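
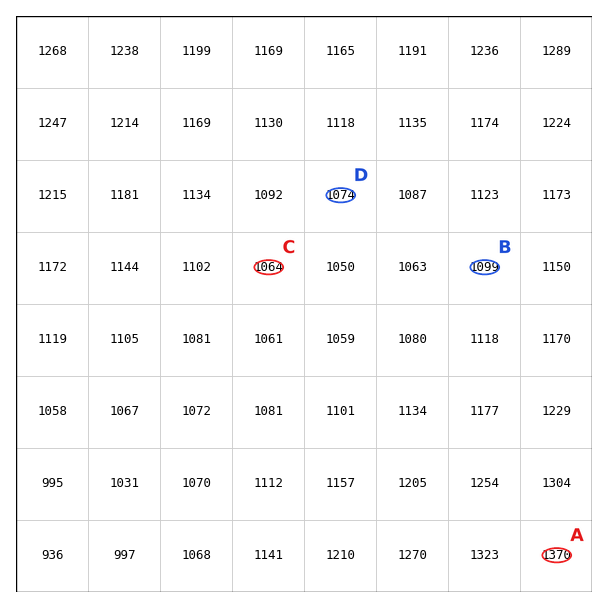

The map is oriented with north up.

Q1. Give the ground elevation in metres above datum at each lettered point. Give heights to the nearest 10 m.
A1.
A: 1370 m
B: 1100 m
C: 1060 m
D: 1070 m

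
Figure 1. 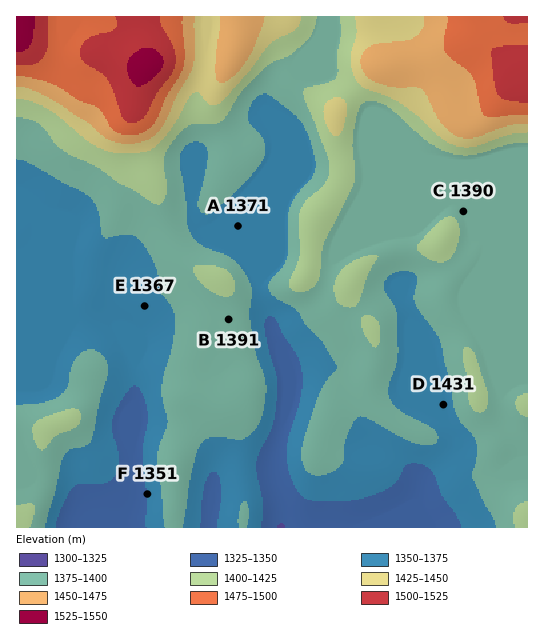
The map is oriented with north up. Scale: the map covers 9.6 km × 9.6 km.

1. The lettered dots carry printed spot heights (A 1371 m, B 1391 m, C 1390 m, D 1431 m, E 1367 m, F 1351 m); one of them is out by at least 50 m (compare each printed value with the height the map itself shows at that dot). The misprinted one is D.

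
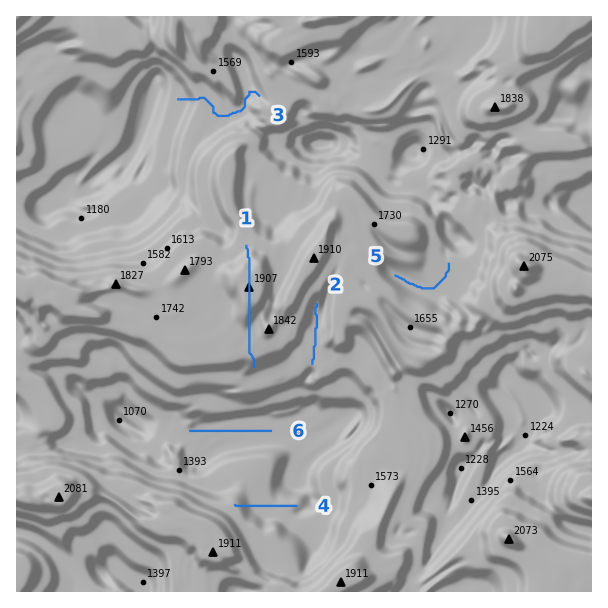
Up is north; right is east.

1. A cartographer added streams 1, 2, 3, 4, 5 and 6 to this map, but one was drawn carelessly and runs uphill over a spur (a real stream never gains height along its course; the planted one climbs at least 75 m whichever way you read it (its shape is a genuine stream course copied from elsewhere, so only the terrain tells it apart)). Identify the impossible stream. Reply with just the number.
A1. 1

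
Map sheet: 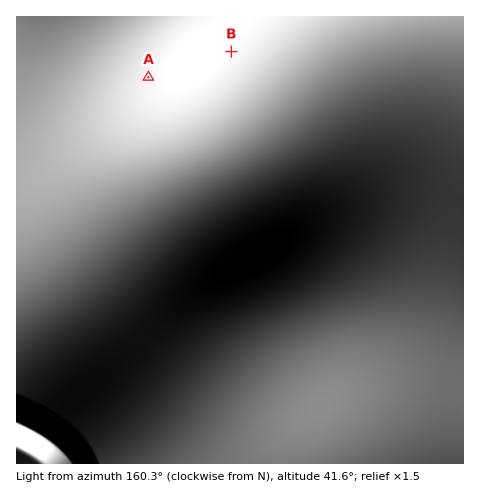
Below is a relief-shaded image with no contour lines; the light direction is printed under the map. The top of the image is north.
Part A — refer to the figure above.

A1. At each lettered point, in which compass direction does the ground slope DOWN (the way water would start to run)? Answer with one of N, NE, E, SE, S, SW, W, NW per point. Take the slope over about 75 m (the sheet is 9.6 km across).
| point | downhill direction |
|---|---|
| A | S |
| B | SE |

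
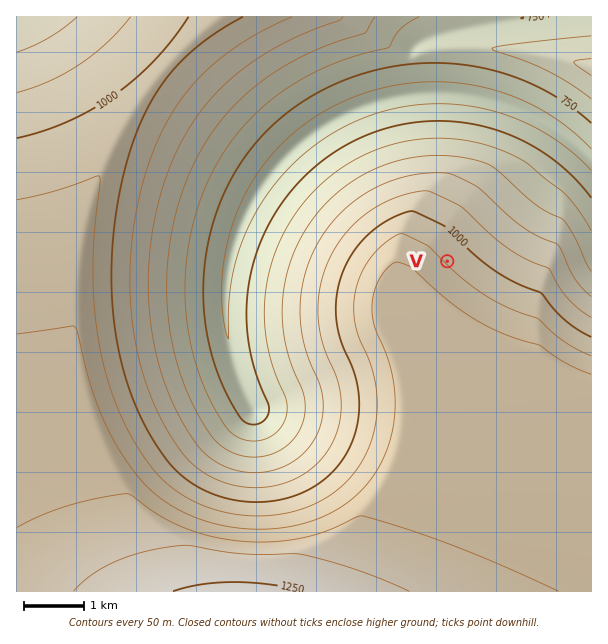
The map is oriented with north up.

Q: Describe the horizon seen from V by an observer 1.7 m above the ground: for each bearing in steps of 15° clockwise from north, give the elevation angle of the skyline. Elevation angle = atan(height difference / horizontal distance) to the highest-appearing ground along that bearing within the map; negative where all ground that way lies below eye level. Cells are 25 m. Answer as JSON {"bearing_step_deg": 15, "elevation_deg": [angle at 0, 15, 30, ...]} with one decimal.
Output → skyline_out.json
{"bearing_step_deg": 15, "elevation_deg": [-3.7, -3.8, -3.0, -4.8, -6.2, -5.1, -3.7, -2.1, -0.2, 1.7, 2.6, 3.7, 4.7, 5.6, 6.2, 6.4, 6.2, 5.5, 4.5, 3.1, 1.5, -0.2, -1.3, -2.8]}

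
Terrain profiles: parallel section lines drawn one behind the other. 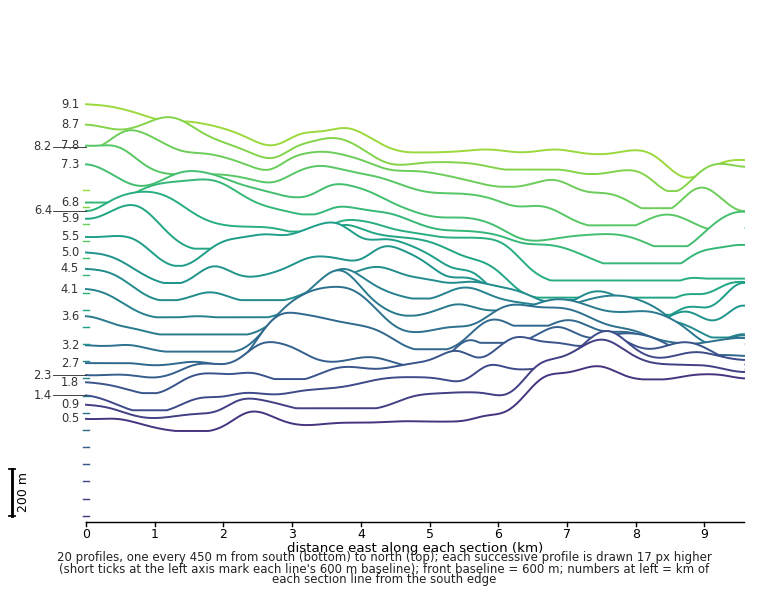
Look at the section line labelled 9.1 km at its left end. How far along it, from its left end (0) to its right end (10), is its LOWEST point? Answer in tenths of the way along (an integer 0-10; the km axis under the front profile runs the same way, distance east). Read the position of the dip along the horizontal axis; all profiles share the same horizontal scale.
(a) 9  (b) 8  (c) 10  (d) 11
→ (a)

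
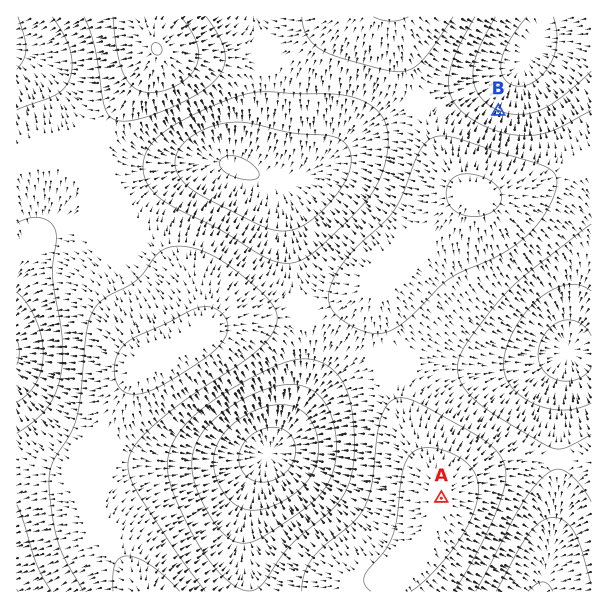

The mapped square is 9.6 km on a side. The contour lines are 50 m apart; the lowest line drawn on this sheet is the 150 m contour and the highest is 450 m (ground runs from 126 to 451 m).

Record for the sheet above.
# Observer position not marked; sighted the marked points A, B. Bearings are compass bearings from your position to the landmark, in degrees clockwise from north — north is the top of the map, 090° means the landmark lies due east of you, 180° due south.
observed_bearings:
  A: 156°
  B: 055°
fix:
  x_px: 323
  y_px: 234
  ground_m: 280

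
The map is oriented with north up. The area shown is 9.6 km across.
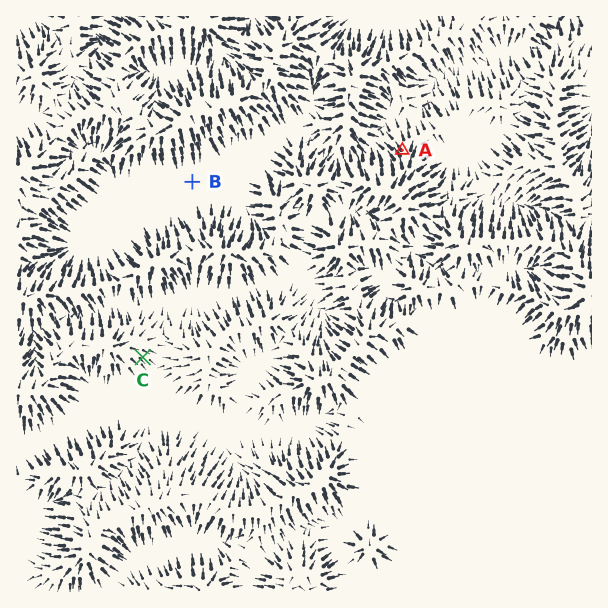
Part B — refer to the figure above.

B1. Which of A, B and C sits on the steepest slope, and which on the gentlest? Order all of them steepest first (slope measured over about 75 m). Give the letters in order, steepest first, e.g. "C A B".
A C B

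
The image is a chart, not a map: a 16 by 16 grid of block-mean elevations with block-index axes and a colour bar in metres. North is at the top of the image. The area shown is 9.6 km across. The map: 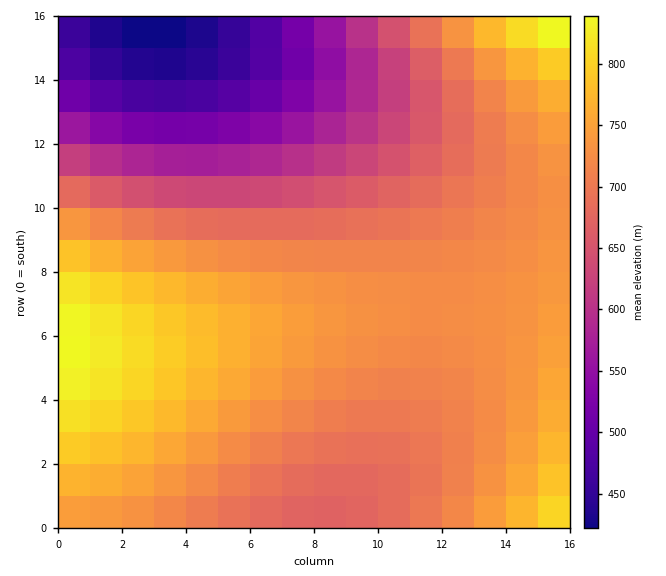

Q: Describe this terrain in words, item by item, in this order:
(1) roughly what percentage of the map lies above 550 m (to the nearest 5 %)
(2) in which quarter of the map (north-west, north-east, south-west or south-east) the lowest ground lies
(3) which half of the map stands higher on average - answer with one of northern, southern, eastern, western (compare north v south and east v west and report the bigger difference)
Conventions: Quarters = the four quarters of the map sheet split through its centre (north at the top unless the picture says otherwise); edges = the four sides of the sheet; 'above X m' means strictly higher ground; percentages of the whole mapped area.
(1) Roughly 90 % of the ground is higher than 550 m.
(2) Look to the north-west quarter for the lowest ground.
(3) On average the southern half of the map is the higher ground.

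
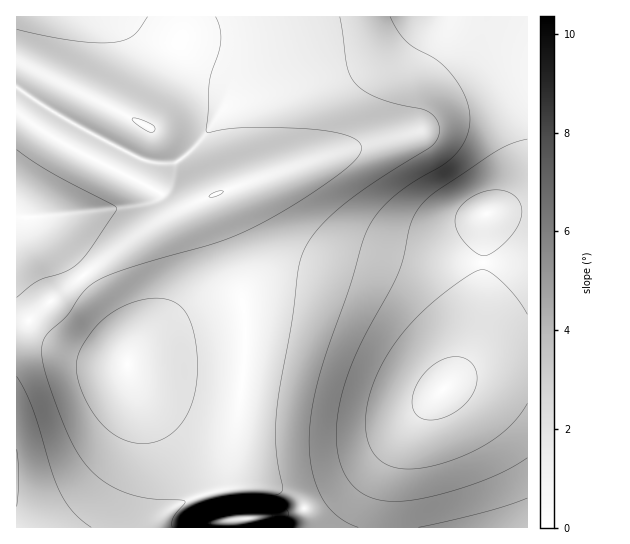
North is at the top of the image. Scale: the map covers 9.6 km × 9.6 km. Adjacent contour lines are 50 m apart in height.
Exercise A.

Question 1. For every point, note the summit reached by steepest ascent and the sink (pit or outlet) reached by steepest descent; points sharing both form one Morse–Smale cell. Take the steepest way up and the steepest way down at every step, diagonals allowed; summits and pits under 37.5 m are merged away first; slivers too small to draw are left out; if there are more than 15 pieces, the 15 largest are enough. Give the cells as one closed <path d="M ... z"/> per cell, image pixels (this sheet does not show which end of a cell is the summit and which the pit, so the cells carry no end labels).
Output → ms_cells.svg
<path d="M527 16l-510 0-1 97 53 34 90 45 18 15 9 0 24-11 2 13 25 69 8 34 44 0 45 11 45 21 23 15 35 28 6 2 10-10 12-20 12-38 6-38 2-68 6-3 37-1z"/><path d="M83 276l-41 32-26 27 0 192 135 1 16-17 11-7 23-9 18-4 5-6 9-42 10-60 2-29-1-41-35 6-35 12-28 14-17 16-2-19-7-16z"/><path d="M271 311l-27 2 1 41-4 40-10 63-6 24-4 8 36-4 32 7 12 9 3 6 1 21 80 0 3-42 11-36 17-31 27-29-41-31-45-27-40-15z"/><path d="M527 364l-30 1-30 8-20 12-22 22-17 24-16 38-5 26-1 33 142-1z"/><path d="M210 196l-23 9-34 19-69 51 36 51 7 16 2 19 17-16 28-14 35-12 33-6 2-2-7-33-25-69z"/><path d="M17 113l-1 104 22 0 45 59 54-41 47-28-10-2-15-13-102-52z"/><path d="M527 212l-36 0-6 3-2 68-4 31-11 39-15 28 30-13 45-5z"/><path d="M257 485l-36 4-31 10-23 12-15 16 151 1 2-2-1-19-9-11-13-7z"/><path d="M38 217l-22 1 1 117 25-27 41-33z"/>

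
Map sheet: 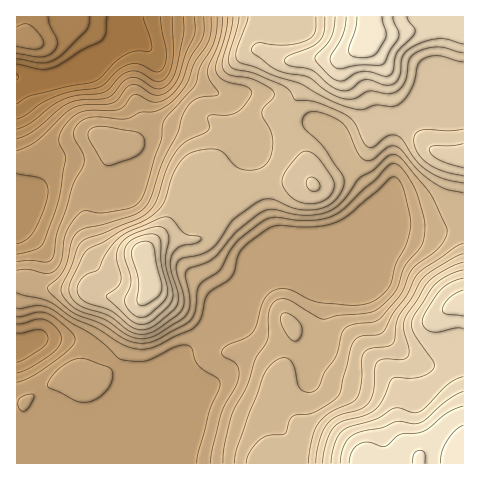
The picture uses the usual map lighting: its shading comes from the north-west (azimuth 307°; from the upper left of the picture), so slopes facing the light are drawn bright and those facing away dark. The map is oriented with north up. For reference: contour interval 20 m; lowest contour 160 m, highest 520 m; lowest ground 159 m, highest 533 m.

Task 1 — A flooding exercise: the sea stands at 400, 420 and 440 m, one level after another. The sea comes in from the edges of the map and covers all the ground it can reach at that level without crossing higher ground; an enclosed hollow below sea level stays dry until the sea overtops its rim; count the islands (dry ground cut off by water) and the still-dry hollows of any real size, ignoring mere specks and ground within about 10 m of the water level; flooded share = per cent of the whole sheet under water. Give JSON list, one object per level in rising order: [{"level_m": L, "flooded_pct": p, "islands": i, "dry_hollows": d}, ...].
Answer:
[{"level_m": 400, "flooded_pct": 73, "islands": 2, "dry_hollows": 0}, {"level_m": 420, "flooded_pct": 81, "islands": 1, "dry_hollows": 0}, {"level_m": 440, "flooded_pct": 86, "islands": 1, "dry_hollows": 0}]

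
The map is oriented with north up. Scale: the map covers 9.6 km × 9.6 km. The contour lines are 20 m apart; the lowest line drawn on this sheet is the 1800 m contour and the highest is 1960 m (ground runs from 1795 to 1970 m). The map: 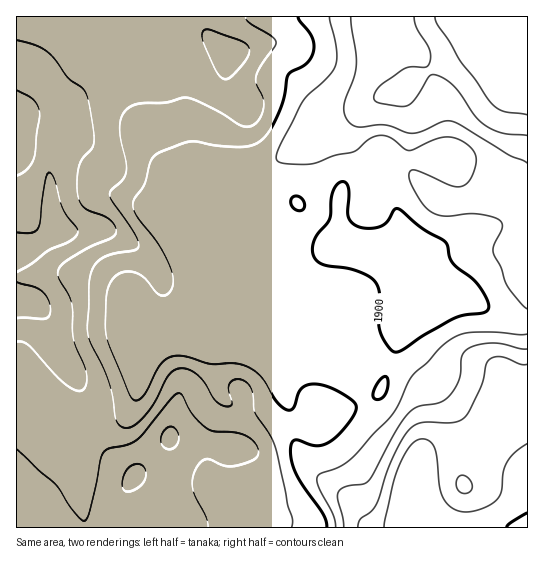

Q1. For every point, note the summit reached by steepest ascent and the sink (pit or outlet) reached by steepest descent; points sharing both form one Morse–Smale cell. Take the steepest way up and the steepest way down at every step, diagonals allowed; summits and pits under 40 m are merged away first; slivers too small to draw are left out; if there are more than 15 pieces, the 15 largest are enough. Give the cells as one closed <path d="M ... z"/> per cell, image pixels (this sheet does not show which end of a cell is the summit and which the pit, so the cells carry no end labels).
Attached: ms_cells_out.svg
<path d="M527 16l-324 0 0 7 4 12-6-6-15 0-16 6-17 10-18 16-22 7-19 9-39 40-28 0-11 4 0 28 13 8 16 6 3 6 5 42 7 19 45-1 8 3 25 16 15 15 7 11 3 8-2 52 7 21 12 26 0 13-10 43 60 11 15 0 9-4 13-12 8-4 28-4 11-4 9-9 3 1 23-4 18-7 12-7 14-36 6-31 4-8 21-22-21-18-24-28-26 1-14-2 1-52 3-11 11-8 23-8 5-11 3 22 15 39 3 14 12 12 4 26 6 22 38 1 48 25 8 3 9-1z"/><path d="M17 149l0 379 511-1 0-202-17-4-48-25-38-1-6-22-4-26-12-12-3-14-15-39-3-22-5 11-23 8-11 8-3 11-1 52 14 2 26-1 29 34 16 10-21 24-4 8-6 31-12 32-8 9-12 5-26 7-12 0-12 10-36 7-26 19-19 1-23-5-30-3-8-3 11-43 0-13-12-26-7-21 2-52-10-19-15-15-25-16-8-3-44 2-8-20-2-32-6-16-16-6z"/><path d="M202 16l-185 0-1 103 39-2 28-30 15-12 37-14 18-16 24-13 9-3 15 0 4 3z"/>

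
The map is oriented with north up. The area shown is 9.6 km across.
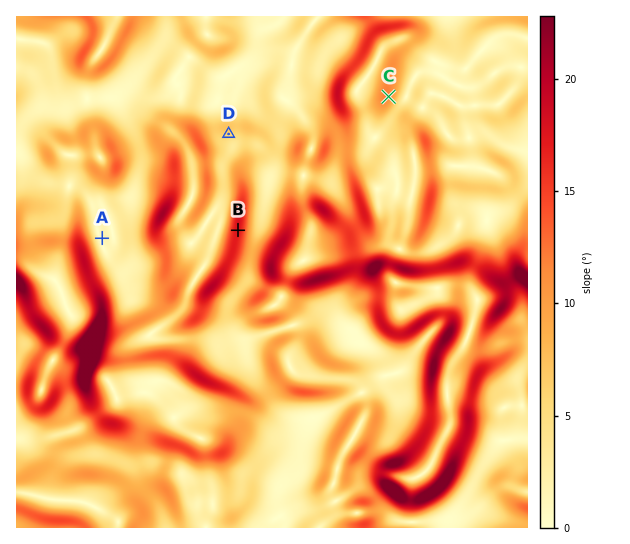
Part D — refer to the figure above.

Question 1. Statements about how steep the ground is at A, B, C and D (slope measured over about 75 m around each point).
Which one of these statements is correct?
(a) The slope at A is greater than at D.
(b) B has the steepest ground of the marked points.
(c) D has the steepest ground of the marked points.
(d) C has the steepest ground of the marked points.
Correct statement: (b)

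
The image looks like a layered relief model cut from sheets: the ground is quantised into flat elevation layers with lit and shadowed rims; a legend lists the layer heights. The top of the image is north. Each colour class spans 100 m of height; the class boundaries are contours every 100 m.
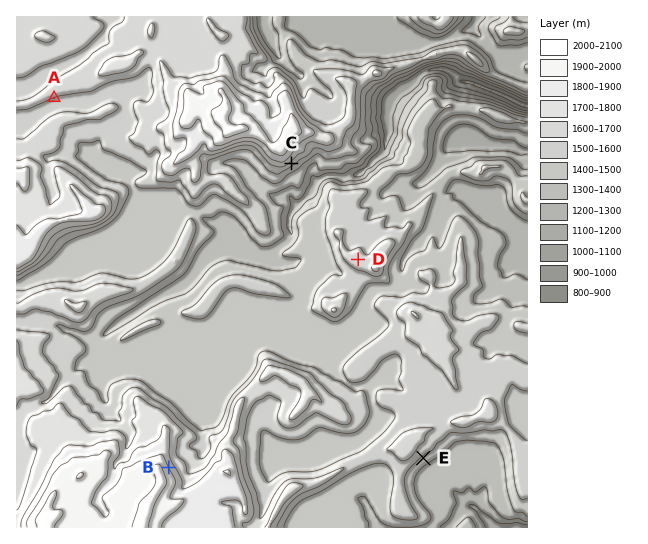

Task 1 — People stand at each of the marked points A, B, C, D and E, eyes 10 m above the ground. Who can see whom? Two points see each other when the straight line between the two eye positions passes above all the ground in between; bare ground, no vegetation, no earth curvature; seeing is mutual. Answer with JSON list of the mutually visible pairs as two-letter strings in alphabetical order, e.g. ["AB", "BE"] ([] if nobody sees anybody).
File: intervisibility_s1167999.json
["BC", "BD", "CD"]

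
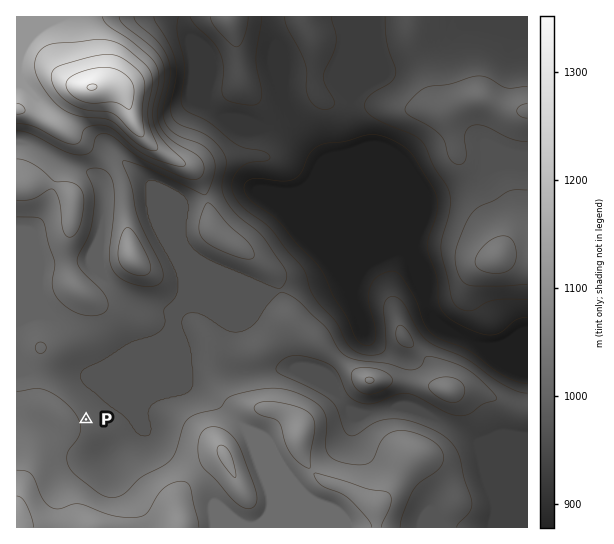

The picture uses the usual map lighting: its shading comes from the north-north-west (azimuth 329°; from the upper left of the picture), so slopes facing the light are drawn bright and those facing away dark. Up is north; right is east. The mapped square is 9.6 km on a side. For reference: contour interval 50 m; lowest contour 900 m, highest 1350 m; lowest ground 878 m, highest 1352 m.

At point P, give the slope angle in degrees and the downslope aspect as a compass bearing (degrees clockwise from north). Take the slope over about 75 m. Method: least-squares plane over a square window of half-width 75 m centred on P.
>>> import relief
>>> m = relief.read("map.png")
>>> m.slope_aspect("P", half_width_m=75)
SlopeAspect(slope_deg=6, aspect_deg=62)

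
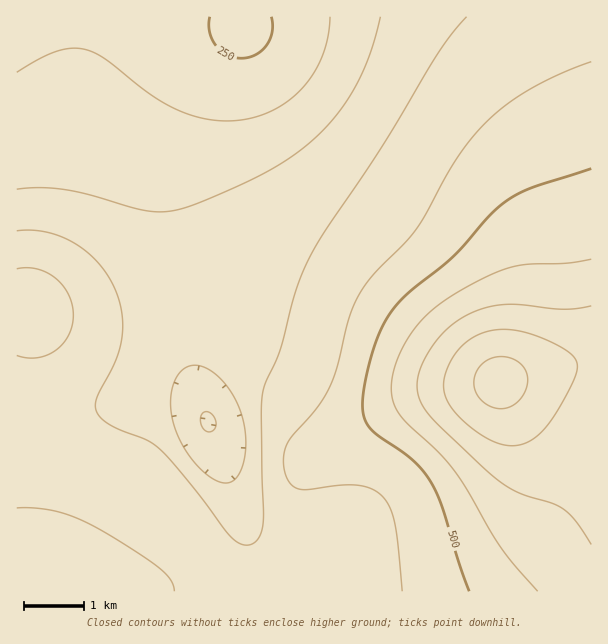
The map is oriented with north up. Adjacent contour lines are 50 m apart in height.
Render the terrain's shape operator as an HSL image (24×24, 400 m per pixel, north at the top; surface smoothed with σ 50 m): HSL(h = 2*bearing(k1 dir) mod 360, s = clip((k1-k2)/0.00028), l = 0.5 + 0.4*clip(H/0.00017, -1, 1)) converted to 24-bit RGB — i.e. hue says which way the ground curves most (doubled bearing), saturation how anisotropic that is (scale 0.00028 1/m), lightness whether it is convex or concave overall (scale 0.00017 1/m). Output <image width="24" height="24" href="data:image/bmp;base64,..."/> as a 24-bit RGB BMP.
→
<image width="24" height="24" href="data:image/bmp;base64,Qk32BgAAAAAAADYAAAAoAAAAGAAAABgAAAABABgAAAAAAMAGAAATCwAAEwsAAAAAAAAAAAAAbIByfH11gHlygnZthHZohXlkhn9ig4liaJRma5CVg3CMh3h1fn95fHp+fHaAem6De2WGh2KJj2l9l3pxlpB3gIt5d4WEe4OFYXVqeXhlgHJghG5ch29ZiXZYjYZZcqtYVcyZQV2zpEuSn4FheIVsdH11dXR9dWuBd2CFhV6Jkmd7noFxn5x1f5F3comGdoWJbmBedW9bfG9bgXBfhndpi4JygaN7h+2qPdrxRg2ZwCBlyKpPbY1cZH5lbHl0a2d6cVt/hFmFkmJtp4xpqKtufJlwa42Eb4mMg2Z6dG1/cH6IdYuXeZWpgZ+5rOjPwP/oHwC8RQBg9QpG5tNvcpJgW35dXnVjYGRralRveFFqkmBVtZ9ZrLphdaVkYZOCZo6QgXavdH+0dJa9dqbGeKrLiMbRzP/WMrXxNABKOQBW9lRe7eKymn6LbH5xX2xfXFRVW0VPakNFlHNHxsVKpsxYZbRYVJyEWpGVgYCzf5G2e6K5dae3c6Otfc99uv+ZHwQzMgNHIAAz8+md6t7Dx3nDs2Kwj1KHbUNgXTtKaU5En5tItNNRmtpcUcJSSKOITo+VlJRrgZhocphjbY5idYlguuhV5P8kHgUuIwgrJgk1yP+qycSXymzJ2FTV2DPSuC62kUKYgmWLk6l5rtV9nd51V8VhQp6KRYSKoKA8iZ89d5ZCbYdLdYhR4O9L2W8LIgYtIQgrD9NQhf94c5ZrnGCexETJ1TbjwUTmnWLcj4LUq67MzNfBvdqufLyUSY2aRG6ArrFFiaxHaZ5MVo1TYItc08RcyhM4JAE2Di2AZf+bT9NVXXlhYF5weE+LkEq4k2rOkITelpPlwrfj5+Po4eHmo6DLVEnBSEOerLN6iLB1aKh1XJ2IYZKLp4JvzSOsPAa7ONDyad6daI9zY3RyWGNvU153XHaRbZeseZu7e4rDrLjR4+fo6ODpxJnhk0bofjvbsrqnmreiga+pZZanXH6cfWiYkEK8O0XPZbrEdJiOc3iAZ2x+WGaAUnaJVZyYXKuTYayeaLaxi8ipu9GuyqyoynHJpT7Zk0Xau8K8rbq7jZuxaneqWF+gY1qYaVifYWyhcoORd3mEc3ODaG6GXHKMVYqYVqedWq6SWK6QWbKFbLpitMViwJdUoU5Qj1CLf1mbvMC6s6y3m4qvf2epbVafaliVbGCPb2yKdnSGeHeEdHaFbHeIYoCPW5mYWKOMWKZ/WJ5zWJdaiKNQu60+uI45lW5HdGNYbXVht7aksZacq3mjnF6mhVabeVqRdWSLdm6IeHWGeHeGdniHcXyIaoiLY5GEXZVzWpJhXYdYbYFWkJFPrZpIs5NKmX9Ye3RicHtgrqmCq353pmR+nliNlFiVg2COe2mKd3GJd3WJd3eJd3iJdnyIc4SHboh8Z4hrZ4NhaXtebnpdhIpdpKJdqJ1mmIdsgXZxentxp51kpHVenVlhlVp1jl+DhmiJenCIdHSKdXiNdniOd3aOeXeMeXqIeoGDdoB2c31wbHlsanxrdYprj5xuoKBylIl1hXd3fnl7m5JZmHZZk2BcjWFrh2p7gXOFdXeIdX6OdH2Sc3iTdnSTfXWSgnePhXmKg3uEe3p/dX1/cYN+cY1zhZh0lpp2kIl4hXl5gHt+kIpejnpgi29kh25sgnd5eoCEdoeNcoiScIGWb3aXc2+Xf3GWiXOUjnaRjXmMhXuHeX2DdoaDdYx4gpN2kJR3jYh5hX16gX19iYZoiX9qh3xvhYF1fIV6d4uCc5KNbpGVa4SWaXSWbmmVgGuWj2+WlHORkXeJi3uGgn6Ee4WBeIp5gY94i5B4ioh6hIB8goB9hYRyhoNzh4d2gYl4eI13c5F7bpSDaZONZoWPZHGLamSLf2eNkWqQlG+Gk3WAjnp+h39+f4V+fIl6gYx5iIx6iIh7hIJ9g4J+goN4hIV5g4h5gY14e5F1cJRwapJ0Zot6YoGBYGx7ZmF6emN/iGd8kGx2k3JykX14i4R8hoh9gIl7gop6hYp7hod8hIR9g4N+gYN8g4Z7hYp6hY93gpNze5Rub41oZIFoYHNsXWVqYF1pcGFtfWVpinFqkn5vk4d1j4t6iIt8g4p8gol7g4h8hIZ9g4R+goR+goN+hIZ9iIt7jJB3jZRziZNtfolob3ljYGlfW19fW1teZmFgdnBkh4Foko5tlJNzj5J4iI16g4p7gol8god8goV9goR+goR+goJ+hoV9i4l7kI14lI9zk4xtiYJoeXJkaGNgXFteWl5fXmdebHdie4hnh5Rsi5ZyiZN3hY56got7gYh8gYZ9gYV9gYR+goR+"/>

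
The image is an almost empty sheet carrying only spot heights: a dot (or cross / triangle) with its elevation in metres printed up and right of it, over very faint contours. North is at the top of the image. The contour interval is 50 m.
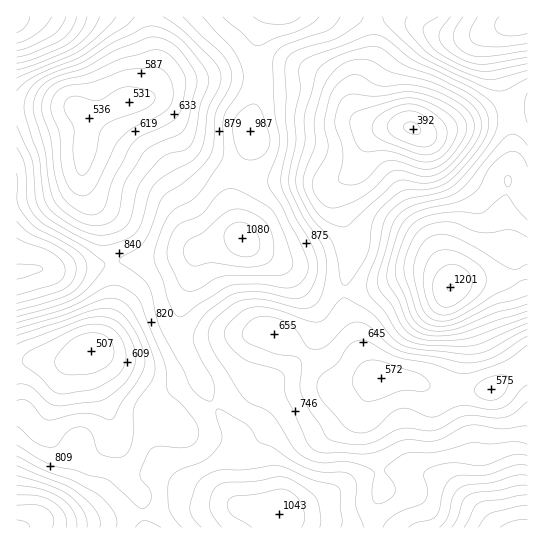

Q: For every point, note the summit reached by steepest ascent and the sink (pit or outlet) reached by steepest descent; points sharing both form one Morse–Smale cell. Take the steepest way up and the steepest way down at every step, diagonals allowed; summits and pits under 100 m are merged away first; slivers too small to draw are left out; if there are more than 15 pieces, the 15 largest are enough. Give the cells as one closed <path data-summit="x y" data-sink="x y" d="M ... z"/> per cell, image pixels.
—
<path data-summit="242 238" data-sink="130 102" d="M265 16l-116 0 6 54-7 24-7 6-14 1-30 14-13 0 3 6 0 16-4 25 0 20 6 17 15 23 7 41 66-7 20-4 44-14-8-25-1-22 5-20 15-30-3-16 10-38-3-41z"/><path data-summit="242 238" data-sink="413 129" d="M373 16l-107 0-2 2-8 28 3 41-10 38 3 16-15 30-5 20 1 22 7 24 10 10 40 21 20 16 17 7 17 0 8-38 0-10-12-32-4-25 5-6 10-5 8-8 8-24 8-10 14-5 8-1-24-3-6-3-10-12 0-20 16-36z"/><path data-summit="450 287" data-sink="413 129" d="M527 112l-36 4-62 17-10-1-10-5-20 1-14 5-8 10-8 24-8 8-10 5-5 6 4 25 12 32-1 18-6 17-1 13 21 0 52-16 20 4 14 8 12-6 43-1 21-7z"/><path data-summit="279 514" data-sink="381 378" d="M273 333l-6 0-7 8-13 41-9 9-21 12-2 3 9 13 16 15 4 69 5 5 21 5 15 0 32-12 41-22 21-8-3-16-12-37-1-12 9-20 8-8-11 1-20 6-14-1-6-4-30-31z"/><path data-summit="242 238" data-sink="381 378" d="M242 239l-7 0-38 12-18 66 0 18 2 10 14 21 18 39 25-14 9-9 12-39 8-10 6 0 26 16 30 31 6 4 14 1 20-6 6 0 2-2-10-10-6-10-6-24-8-18-3-22-22-4-12-5-20-16-40-21z"/><path data-summit="519 527" data-sink="381 378" d="M527 365l-18 11-15 12-12 3-40-2-15-2-21-8-28 0-13 19-2 13 13 44 3 16 23 0 35 6 12 7 30 25 18 19 30 0z"/><path data-summit="450 287" data-sink="381 378" d="M527 273l-21 7-43 1-12 6-14-8-20-4-52 16-20 1-1 11 3 12 20 52 11 10 28 2 21 8 15 2 40 2 12-3 15-12 19-11z"/><path data-summit="517 23" data-sink="413 129" d="M527 16l-153 0-2 43-15 30-1 12 4 13 7 7 10 4 32 2 10 5 10 1 62-17 36-4z"/><path data-summit="17 527" data-sink="91 351" d="M90 351l-24 10-36-1-14 3 1 165 128-1-2-9 0-20-19-23-13-58-19-44z"/><path data-summit="279 514" data-sink="91 351" d="M214 405l-33 24-62-1-7-5 12 52 19 23 0 20 3 10 135-1 0-9-3-5-29-5-5-5-4-69-16-15z"/><path data-summit="22 273" data-sink="130 102" d="M71 107l-55 0 1 166 14-4 31 0 11-2 28-2 10-3-7-40-15-23-6-17 4-61-10-13z"/><path data-summit="17 21" data-sink="130 102" d="M147 16l-130 0-1 90 55 1 6 1 10 8 6 0 26-12 24-5 6-8 6-21z"/><path data-summit="242 238" data-sink="91 351" d="M197 252l-46 8-28 0-10 3 2 24-4 28-8 22-10 13 66 51 12 13 7 15 3 0 32-24-18-39-10-13-6-18 1-25 11-31z"/><path data-summit="22 273" data-sink="91 351" d="M111 263l-49 6-31 0-15 5 1 89 13-3 36 1 27-10 4-5 8-15 8-29 2-20z"/><path data-summit="519 527" data-sink="413 129" d="M402 471l-20 0-2 2 3 18-8 16-1 21 122-1-17-18-34-28-16-6z"/>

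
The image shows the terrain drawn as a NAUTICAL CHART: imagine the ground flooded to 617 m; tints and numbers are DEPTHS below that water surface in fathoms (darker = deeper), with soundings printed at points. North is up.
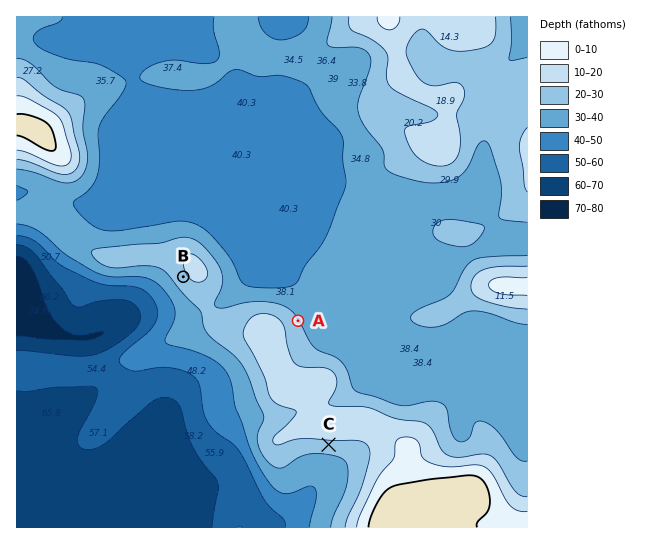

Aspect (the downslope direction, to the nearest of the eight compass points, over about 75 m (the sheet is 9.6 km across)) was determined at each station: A NE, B SW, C S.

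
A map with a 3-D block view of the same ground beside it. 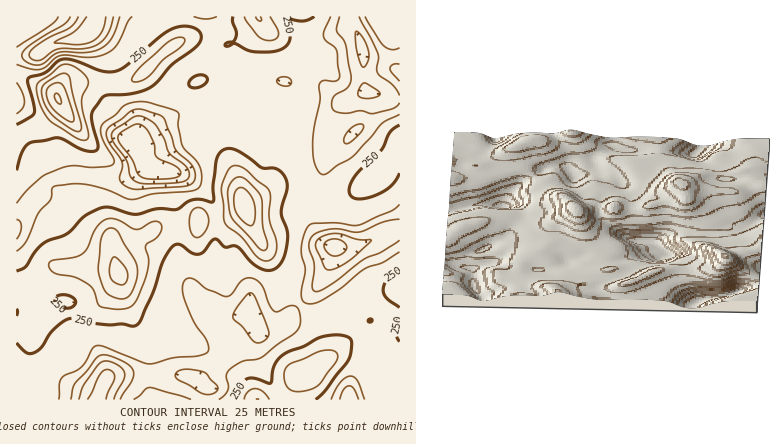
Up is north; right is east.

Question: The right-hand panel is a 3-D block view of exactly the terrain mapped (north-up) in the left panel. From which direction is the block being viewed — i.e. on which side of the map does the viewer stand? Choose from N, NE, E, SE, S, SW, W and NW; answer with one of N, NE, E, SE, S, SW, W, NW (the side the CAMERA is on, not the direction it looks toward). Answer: N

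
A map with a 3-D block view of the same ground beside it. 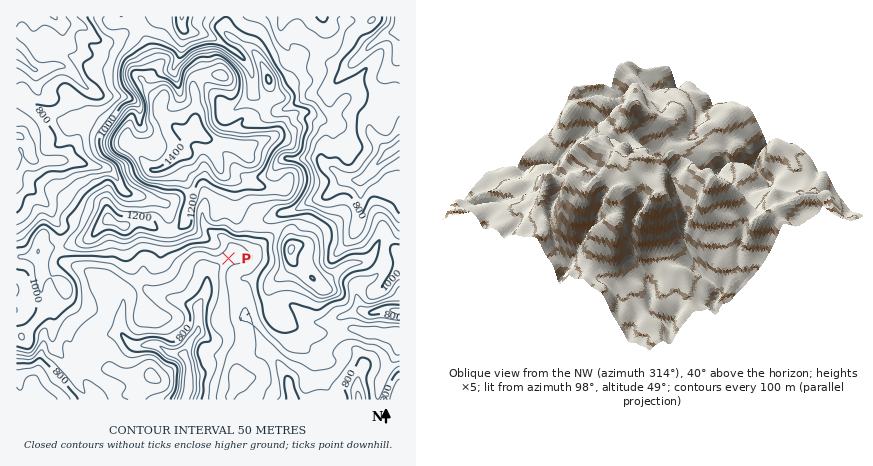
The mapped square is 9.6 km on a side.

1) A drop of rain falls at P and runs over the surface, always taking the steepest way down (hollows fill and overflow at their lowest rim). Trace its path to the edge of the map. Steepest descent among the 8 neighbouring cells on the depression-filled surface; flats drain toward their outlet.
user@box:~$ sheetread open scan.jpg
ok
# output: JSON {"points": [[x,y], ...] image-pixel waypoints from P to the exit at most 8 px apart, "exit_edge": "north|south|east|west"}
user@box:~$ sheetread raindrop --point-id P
{"points": [[228, 258], [220, 264], [212, 270], [208, 278], [208, 286], [206, 294], [200, 302], [198, 310], [198, 318], [198, 326], [196, 334], [190, 342], [186, 350], [186, 358], [188, 366], [188, 374], [188, 382], [188, 390], [186, 398], [186, 400]], "exit_edge": "south"}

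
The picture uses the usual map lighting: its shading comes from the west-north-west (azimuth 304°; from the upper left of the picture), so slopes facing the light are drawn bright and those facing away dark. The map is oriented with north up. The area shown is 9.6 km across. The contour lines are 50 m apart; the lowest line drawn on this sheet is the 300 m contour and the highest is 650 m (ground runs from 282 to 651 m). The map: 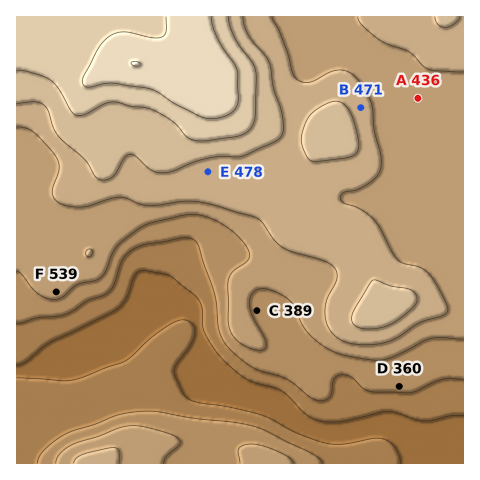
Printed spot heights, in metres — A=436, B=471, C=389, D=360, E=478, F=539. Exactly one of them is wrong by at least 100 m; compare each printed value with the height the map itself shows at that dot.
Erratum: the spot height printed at F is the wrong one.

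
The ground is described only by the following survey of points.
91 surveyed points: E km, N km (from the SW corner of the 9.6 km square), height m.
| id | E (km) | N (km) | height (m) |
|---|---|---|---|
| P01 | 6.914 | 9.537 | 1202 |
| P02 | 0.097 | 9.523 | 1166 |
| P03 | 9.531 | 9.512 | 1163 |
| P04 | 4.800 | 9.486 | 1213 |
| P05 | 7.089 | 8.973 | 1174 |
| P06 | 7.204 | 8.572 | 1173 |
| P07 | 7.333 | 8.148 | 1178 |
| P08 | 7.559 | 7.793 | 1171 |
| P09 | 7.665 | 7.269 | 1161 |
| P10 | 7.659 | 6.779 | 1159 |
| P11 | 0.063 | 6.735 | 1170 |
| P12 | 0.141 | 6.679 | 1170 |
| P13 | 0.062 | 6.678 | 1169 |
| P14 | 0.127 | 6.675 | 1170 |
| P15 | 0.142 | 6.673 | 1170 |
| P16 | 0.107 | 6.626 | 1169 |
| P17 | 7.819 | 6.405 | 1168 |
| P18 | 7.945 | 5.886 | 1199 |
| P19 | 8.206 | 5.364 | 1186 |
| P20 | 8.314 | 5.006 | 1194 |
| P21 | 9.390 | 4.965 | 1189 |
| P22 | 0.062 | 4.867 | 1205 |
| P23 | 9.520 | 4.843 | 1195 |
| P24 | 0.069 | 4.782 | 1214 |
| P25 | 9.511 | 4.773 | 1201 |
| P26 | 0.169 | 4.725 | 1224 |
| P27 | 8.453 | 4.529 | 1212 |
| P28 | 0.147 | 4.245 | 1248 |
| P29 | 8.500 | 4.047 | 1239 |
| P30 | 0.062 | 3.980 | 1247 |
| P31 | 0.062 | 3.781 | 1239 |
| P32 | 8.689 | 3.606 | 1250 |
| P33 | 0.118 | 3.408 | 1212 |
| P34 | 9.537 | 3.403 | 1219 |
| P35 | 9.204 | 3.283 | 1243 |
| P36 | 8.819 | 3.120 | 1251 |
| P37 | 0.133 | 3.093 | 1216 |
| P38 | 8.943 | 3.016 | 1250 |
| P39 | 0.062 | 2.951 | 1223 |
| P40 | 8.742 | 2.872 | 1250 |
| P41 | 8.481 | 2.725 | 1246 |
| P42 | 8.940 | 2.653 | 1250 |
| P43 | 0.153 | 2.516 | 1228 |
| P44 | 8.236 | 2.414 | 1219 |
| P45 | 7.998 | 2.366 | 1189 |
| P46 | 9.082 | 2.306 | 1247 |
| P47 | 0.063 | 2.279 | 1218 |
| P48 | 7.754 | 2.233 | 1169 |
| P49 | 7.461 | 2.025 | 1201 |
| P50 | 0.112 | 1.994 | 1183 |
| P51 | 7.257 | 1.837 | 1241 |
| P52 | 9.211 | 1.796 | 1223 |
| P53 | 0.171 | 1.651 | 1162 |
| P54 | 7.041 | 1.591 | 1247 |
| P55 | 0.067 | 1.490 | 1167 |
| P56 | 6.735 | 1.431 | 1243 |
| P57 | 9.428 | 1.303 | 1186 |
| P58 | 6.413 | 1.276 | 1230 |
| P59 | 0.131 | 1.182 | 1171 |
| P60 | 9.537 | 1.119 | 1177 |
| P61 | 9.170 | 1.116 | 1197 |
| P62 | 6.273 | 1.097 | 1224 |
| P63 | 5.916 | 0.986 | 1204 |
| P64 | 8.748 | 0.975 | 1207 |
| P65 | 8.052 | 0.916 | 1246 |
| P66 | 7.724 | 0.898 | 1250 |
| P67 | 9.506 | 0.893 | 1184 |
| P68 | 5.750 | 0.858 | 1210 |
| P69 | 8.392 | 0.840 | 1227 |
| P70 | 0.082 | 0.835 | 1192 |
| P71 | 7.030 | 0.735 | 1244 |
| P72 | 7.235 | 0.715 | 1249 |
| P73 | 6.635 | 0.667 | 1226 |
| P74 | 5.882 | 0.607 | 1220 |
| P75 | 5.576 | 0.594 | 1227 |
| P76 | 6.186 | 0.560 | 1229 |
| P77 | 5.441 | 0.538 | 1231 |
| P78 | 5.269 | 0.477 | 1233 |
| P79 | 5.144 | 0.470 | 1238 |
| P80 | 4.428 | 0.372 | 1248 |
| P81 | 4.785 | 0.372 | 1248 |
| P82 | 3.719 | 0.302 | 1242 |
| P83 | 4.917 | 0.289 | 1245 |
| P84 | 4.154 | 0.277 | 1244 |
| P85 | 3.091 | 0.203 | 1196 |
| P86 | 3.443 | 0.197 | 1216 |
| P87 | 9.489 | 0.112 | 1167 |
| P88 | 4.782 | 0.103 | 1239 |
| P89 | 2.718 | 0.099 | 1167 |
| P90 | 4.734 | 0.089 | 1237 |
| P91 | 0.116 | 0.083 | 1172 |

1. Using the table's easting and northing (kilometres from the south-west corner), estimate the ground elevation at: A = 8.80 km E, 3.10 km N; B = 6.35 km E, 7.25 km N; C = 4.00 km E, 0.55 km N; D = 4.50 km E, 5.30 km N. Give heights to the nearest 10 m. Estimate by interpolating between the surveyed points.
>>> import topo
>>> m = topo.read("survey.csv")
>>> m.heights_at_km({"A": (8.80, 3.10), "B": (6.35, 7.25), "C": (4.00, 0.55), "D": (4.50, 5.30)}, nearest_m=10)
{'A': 1250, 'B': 1190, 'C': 1250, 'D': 1240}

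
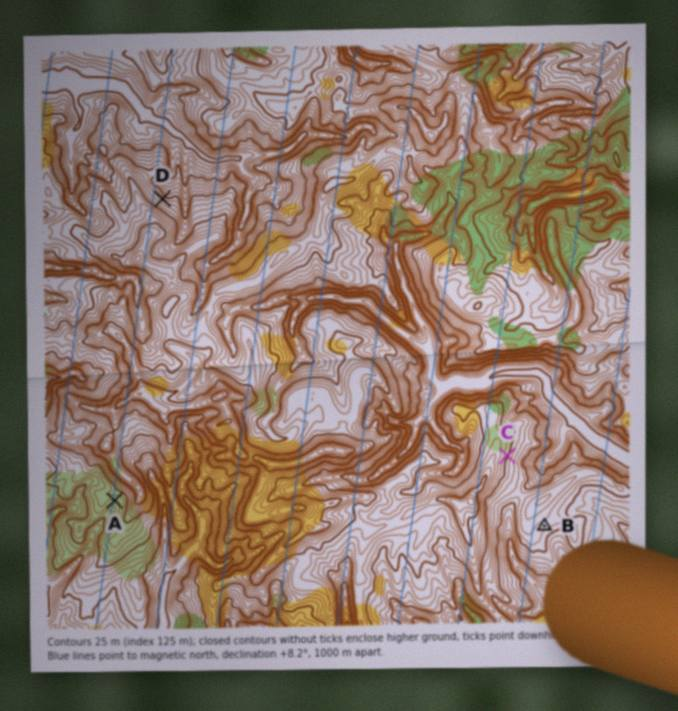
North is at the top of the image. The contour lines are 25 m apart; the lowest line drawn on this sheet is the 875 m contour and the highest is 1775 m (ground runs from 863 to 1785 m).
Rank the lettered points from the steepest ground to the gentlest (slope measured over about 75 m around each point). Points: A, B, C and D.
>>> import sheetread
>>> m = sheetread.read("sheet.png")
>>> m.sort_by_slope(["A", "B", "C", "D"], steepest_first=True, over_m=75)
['D', 'C', 'A', 'B']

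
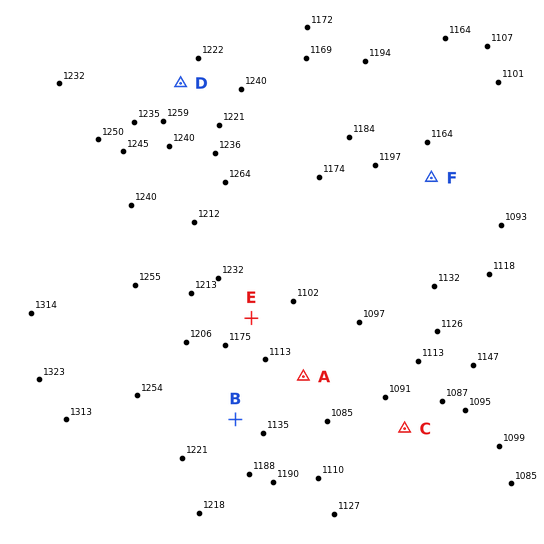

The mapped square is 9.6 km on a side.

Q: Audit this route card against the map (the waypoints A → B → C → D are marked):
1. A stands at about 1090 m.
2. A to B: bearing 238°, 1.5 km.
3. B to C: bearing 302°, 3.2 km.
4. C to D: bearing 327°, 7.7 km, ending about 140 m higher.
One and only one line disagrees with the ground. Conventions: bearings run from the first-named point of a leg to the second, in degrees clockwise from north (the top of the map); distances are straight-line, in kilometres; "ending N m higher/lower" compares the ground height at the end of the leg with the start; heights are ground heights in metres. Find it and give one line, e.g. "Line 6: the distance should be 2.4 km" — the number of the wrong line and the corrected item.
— Line 3: the bearing should be 093°.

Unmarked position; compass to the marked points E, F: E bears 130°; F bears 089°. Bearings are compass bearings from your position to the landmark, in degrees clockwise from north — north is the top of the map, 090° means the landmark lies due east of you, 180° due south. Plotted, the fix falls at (92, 184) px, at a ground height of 1260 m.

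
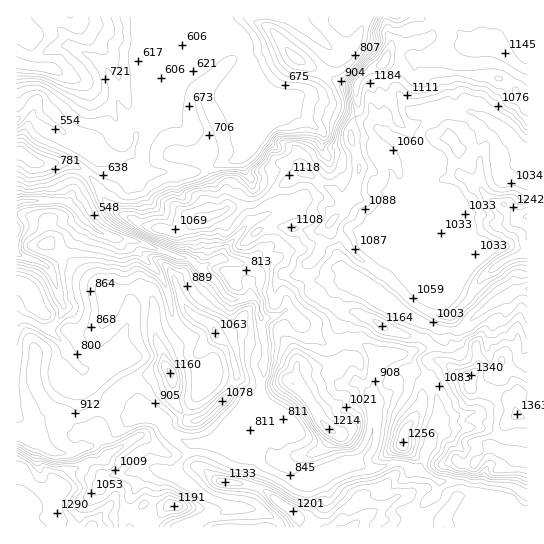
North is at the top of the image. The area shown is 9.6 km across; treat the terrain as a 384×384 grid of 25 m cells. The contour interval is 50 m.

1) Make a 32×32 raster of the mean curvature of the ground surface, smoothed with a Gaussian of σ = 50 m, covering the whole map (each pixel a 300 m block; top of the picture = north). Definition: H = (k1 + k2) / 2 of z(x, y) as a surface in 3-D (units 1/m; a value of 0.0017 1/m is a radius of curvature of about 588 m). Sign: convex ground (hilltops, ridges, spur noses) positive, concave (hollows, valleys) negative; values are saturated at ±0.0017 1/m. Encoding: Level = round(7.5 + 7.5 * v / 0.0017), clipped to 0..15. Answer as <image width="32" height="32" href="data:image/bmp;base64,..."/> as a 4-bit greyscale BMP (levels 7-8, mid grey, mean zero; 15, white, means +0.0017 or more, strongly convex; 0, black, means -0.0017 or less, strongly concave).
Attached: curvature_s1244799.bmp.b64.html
<image width="32" height="32" href="data:image/bmp;base64,Qk12AgAAAAAAAHYAAAAoAAAAIAAAACAAAAABAAQAAAAAAAACAAATCwAAEwsAABAAAAAAAAAAAAAAABEREQAiIiIAMzMzAERERABVVVUAZmZmAHd3dwCIiIgAmZmZAKqqqgC7u7sAzMzMAN3d3QDu7u4A////AIe3yld0NJqYHai7h2fGeId2syuZn/lTFPuFqImEaoiGea5VxXciz/9hNK23uzUyFNjrhDREbMZCRlVDGhGq59vEAJ+VfGhVd5zmI5mynaiqRJlVn7QjV2hlGvcL8UbLdmaYmURy70V3ca+dCPdGZLhpqIl1SIb1ViT3ZheLNlWJa1VZtm1kX1O+pXdHazfpmnpYZYp/dkyg+3Z4WYZc9GZrdIZjTjcuUI+YrTVNxoXkjVaYZshXq3GpVGNFiGb1p2FMilbGN/ix5Eh2/5MSKGpfYnt0weyF8VRZv3I7vyRpjAiMh9DmUQiW6nVVxnT0JesKrJynxg9lynZUfWd2nVUwWZhqTyBkRmnlPJZ3d0r4f7d4IQBoZ9RkaKZ3d3dyCzenQBj/yZiMnL1Ud3d3aaj91ir/hN3aRFZMtmd3d1WOAAFuQ19rfKxlRquHd3Ze55mDqmVVR54VyYtrVoeHtyWf7aV3ZVQ0TovCb4d3Wnhm+XVGdpqZlyaOsotaZ1p5hpNVZ6V4eJdy12D6ZIa6h1ZWV4aIZ2mWd0RGmlqHZ3Q6c2epeHZ6Z3d2dS9aNEZFm1J6uIZ3e3Z2ZDafVax2d6vN65Smd3anZorJPueYu7ykdXY4hnd3elevlTO+VmZmaJp0qJZ3d3ZG90WBXoyHd3iHe5mFd3d3q2R5lIpll4h4"/>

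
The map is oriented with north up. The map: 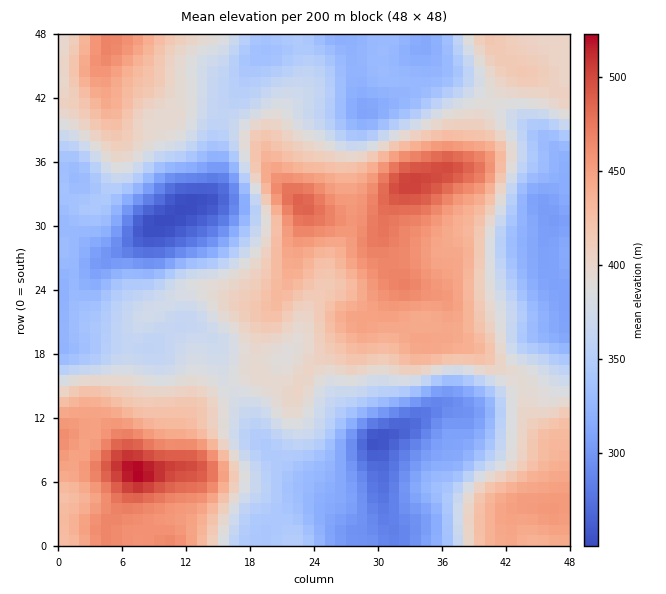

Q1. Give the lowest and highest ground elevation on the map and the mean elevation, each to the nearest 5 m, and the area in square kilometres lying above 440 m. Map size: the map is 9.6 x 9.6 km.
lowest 250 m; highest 525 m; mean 385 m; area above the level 19.3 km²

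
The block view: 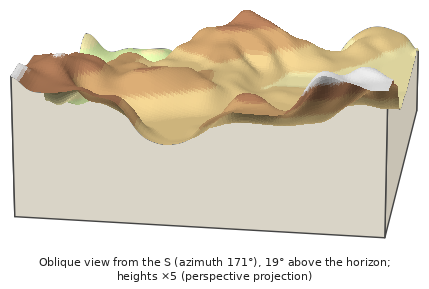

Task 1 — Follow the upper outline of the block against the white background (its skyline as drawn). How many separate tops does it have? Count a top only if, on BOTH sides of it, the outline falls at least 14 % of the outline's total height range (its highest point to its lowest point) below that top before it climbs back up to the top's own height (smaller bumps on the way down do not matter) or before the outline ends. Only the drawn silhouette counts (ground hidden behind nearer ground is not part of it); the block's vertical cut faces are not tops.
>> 3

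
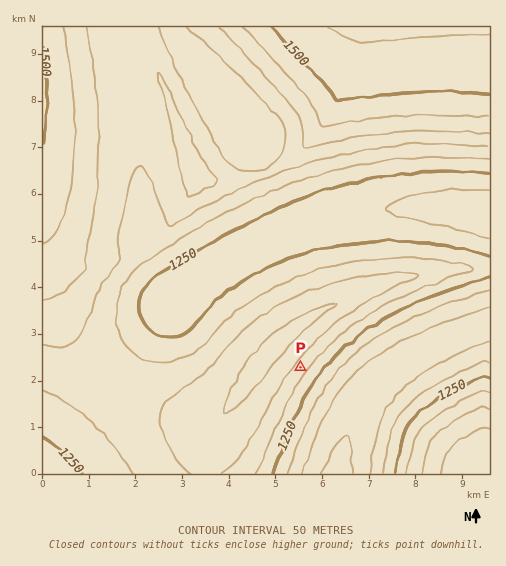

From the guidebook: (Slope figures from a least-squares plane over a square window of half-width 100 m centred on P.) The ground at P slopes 10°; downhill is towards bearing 126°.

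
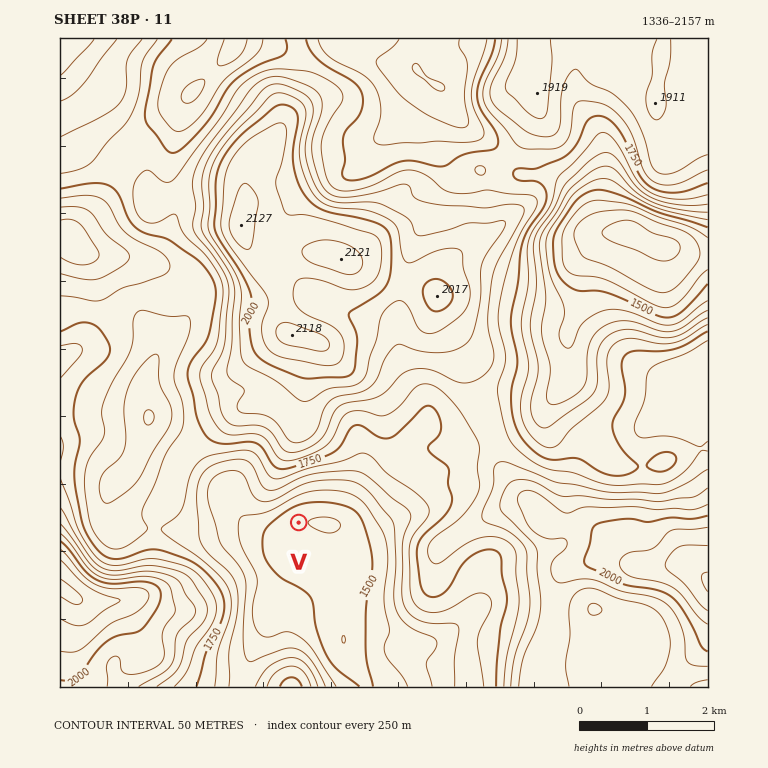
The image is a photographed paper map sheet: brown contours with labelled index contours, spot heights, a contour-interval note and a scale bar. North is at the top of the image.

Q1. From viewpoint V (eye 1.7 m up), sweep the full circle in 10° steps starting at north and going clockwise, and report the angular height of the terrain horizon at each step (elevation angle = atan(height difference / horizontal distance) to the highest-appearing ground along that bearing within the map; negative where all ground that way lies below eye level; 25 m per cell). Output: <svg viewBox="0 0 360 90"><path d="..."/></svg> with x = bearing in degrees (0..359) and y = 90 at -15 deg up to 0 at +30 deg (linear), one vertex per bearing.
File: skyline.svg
<svg viewBox="0 0 360 90"><path d="M0 19l10 3 10 6 10 5 10 5 10 3 10 0 10 2 10 1 10-1 10-3 10 2 10 2 10 6 10 4 10 1 10-1 10-1 10-7 10 2 10 4 10-3 10-9 10-5 10-1 10 2 10 3 10 6 10-2 10-5 10-5 10-4 10-4 10-2 10-1 10-3"/></svg>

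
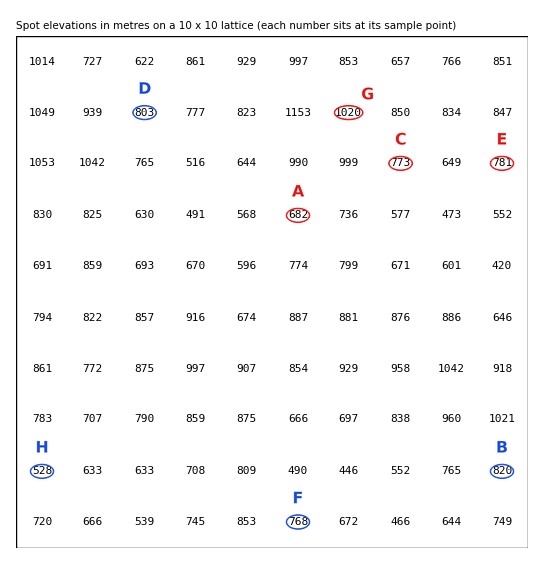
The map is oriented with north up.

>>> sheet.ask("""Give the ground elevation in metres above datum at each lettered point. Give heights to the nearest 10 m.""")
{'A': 680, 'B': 820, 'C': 770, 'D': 800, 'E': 780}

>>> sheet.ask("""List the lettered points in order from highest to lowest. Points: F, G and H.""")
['G', 'F', 'H']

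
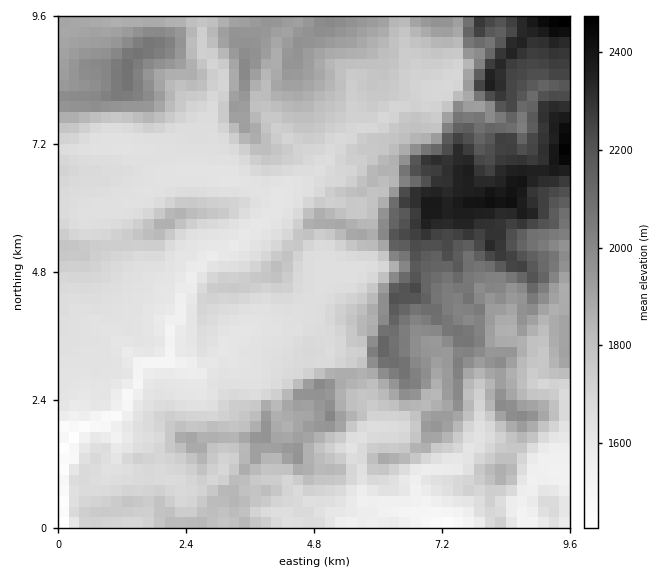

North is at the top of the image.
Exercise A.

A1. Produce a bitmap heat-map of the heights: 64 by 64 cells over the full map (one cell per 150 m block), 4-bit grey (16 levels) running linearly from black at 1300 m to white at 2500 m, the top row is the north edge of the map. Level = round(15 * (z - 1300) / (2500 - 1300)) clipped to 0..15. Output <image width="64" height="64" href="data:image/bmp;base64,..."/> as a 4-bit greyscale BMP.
<image width="64" height="64" href="data:image/bmp;base64,Qk12CAAAAAAAAHYAAAAoAAAAQAAAAEAAAAABAAQAAAAAAAAIAAATCwAAEwsAABAAAAAAAAAAAAAAABEREQAiIiIAMzMzAERERABVVVUAZmZmAHd3dwCIiIgAmZmZAKqqqgC7u7sAzMzMAN3d3QDu7u4A////ABNVVVVVVWZ3d3ZmZ2ZVREVUQzMzNEMzIiIjNFVDMzRDFFVmVVVVZ2ZmdmZmVVREVVREQzMzMzMyIzNEVUMzRUQkVWZmZmZmZVZmZnZVVVVVREREMzMzMzMzNFVUMzRFVBRVVVZmZmZVVWd3d2ZlVVRVREMzMzMzM0RERVRDNFVEJFVVVVVVVVVVVndmZnZVVVVUQ0RERDNERVVVZVQzREMkVVRFVVVVVVVVZnZmZVVmZlVURERENERVVVZnZDMzMyRVVEVVVVVVVmVWd2ZmVndmZlRVVUQ0RERFZnd1QzMzI0VUREVVVVVWZVVndmZnh3d3VFZmVUMzM0Rmd3ZDMzMiNVVEVVVVVWd2VWeHZ3iHdmZUV3d3ZURERFZmZkMzMyI0VURVVVVmd3ZVZoh4iYdmVUVWdmd3ZVVERWZmVDMzIjREQzRFVmeIdmZ3iIiIh2ZVRFVVVWd2ZlRFVmZlRDQyI0QzREVVZ3d3d3eJh3iId2ZUVVVVZ4h2VERVZ3ZURCIiIjNEVVVmZmdmZniHd4iIh2VEVVVXiIdlRFZ3h2VUMzMiIjRFVmZVVVZmaId3eImYdlVVVWeIiHZVZ4iYdlRDNEMyNEVVVVVVVWZnh3d4iYd3ZVZmZ4iIhlV4mYiHZUREREMjREVERERVZVZ2eIiJh2ZmZnd2d3iGVomId3dkREREQyNERERERFVVVVZ4iIiHZmZ3iIdniYZWiIdmZmVERERDMjREREREREREVVeJmYd3ZneJmHeJhlZ4d2VVVURERERDNERERERERERFVWeJh3d3eJqZh4mHZnh3ZVZmREREREM0RDMzREREREVVVWZ3d3eZqpmHiZd3iHdlZmdEREREQyMzMzRERERERVVVVVVmeaqqmIiJmIiJh2Zmd0RERERDRDM0REREREREVVVVVVVqqqmYiImZiIiHdmZ4REREREREQzRERERERERVVVVVZWqqqZiIiZmYiId2ZohERERERERDNERUREREREVVVVVmaaqpmIiZqph3d3ZniEREREREREM0RFREREREREVVVWZ4qqmYmZqqmHd4h2eHREREREREQzRFVERERERERFVVZneaqZmaqZmYd3iHd4hERERERERDM0VVREREREREVVZmd4q6maqZmZl3eJh3d1RERERERERDRVVVVERERERVVWZ3irqqqpmZqIiImYd3VEVURERERENFVVVVVEVVVEVVVmeLu7uqmZqYiIiZmHdVVVVEREREQzRWVmVVVVVVRFVVVou8y6qZqpiZiJqYh1VVVVVERERENFZmZmZmZVVERFVWequ7qpmpmZmJq6mHVVVVVUREREQ0RVVVZmZlVURERFVomruqqqmZmaq7uphVVVVVVERERENERFVWZmVVRERERVaJu7qruqqrzMuqmGVmVVVVRVRERDRERFVmZVVERVVVV4m7uruqq7zMu6qYZmZlVVVVVURERERERVZmVUVVVVVpqsu7y6q8zMu6qphmZmVmZmZlVEREREREVWZlVVVnd3q7zMvLu83cy6qZiGVVVVVmZnZVREREREREVmZVZ3h3i8zMzMzMzNzLqpmZVVVVVVZnd2VVVERERERVZ3d3d3eavM3czN3M3My7u7pVRERFVVZ3d2ZVVUREREVnh3d2Z4mrzd3d3d3czdzLqVVEREREVVZ3dmZmVURERFZ3ZmZmirvN7d3d3d3d3cuqVUREREREVWZmZlVVREREVWZVZmZ5vM3t3e7u7u7dzLtVVVREREREVVVVVVRERERFVWZmZmes3d3d3d7u7tzMu1VVVVRERERERERERERERERVZmZ2Z5vM3d3d3d3u3MzMVVVVVURERERERERERERERFVVVnd2eavMzd3d3e7t3dxVVVVVVERERERERERVVVVERVVVZ3eKvMzN3dzN3d3d3VVVVVVERERERERERVZlVVVVVVVmd3nM3d3dy8zd3N3uVURERERERERERERVZmZmVVVVZmZneKvMzN3LzMzMze5VRERERERERERERVZnZmVVVVVWZmZ3iZq93LvMy7zd71VVREREREREVURVZ3dmVWZVVVVmZmZ3eLzLq7zLvM3uZlVUREVVVUVVVVV4d2VWZmVVVVVmZmZnm7uqu7qrze5nZlVVVWZlVVVVVoh2ZWZmZlVVVVVmZmaKqqqpmZvN7nd3dmZnd3ZlVVVniHZmZmZmZlVlVVZmZnqZqIq6m83diIiIiIiId2ZVVVeIZmZ3d2ZmVWZVVVVVaJiInMurzd2ZmZmZmZiHZlVVV4hmd3d3dmZlZmZVVVVWh4q8y7rMzIiJmZmpmYdmZmVXiHZ3d3d3ZmVmZmVVVVVovN3Luru7iIiJmamYh2Z3ZVaIdniIh3d2ZmZmZVVVVWnN3cy7q7uIiZmaqZh3d3dlVomHeIiId3ZmZmZlVVVVWLzczMu8zIiJmZqpmIiId2VWiYd3iIh3dmZmZmVVVVVXnN3MzMzMiIiZmaqZmYh2VWeJiHeIiHd3d3ZmZlZmZWeLzczMzMyIiIiJmqqZmHZWeImIh4iIh3d3d2ZmZmZmaYm93czMzHiIiIiZmqmYdWd4iIiHiIiIiId3dmZmZ3Z6qavd3M3dd4iIiIiZmZh2Z4iIiIiIiIiIiHd3Zmd3d4vLq83d3u13eId3iIiIiHZneIiIiIiIiYiIiHdmd4iIi8y7vN7u/od3d3d3d3d3ZmZ3iIiIiIiZmYiIh2eIiIiKzLvN3u7/"/>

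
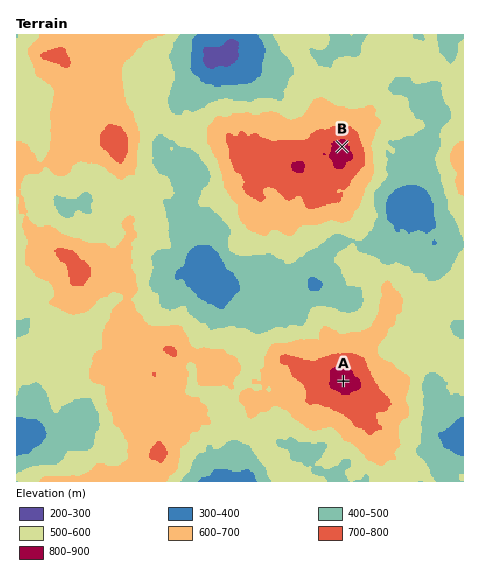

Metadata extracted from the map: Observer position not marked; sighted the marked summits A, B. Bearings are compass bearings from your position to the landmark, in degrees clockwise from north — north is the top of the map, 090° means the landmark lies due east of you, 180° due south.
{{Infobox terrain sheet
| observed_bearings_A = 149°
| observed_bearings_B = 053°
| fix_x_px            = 246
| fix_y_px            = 219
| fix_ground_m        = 630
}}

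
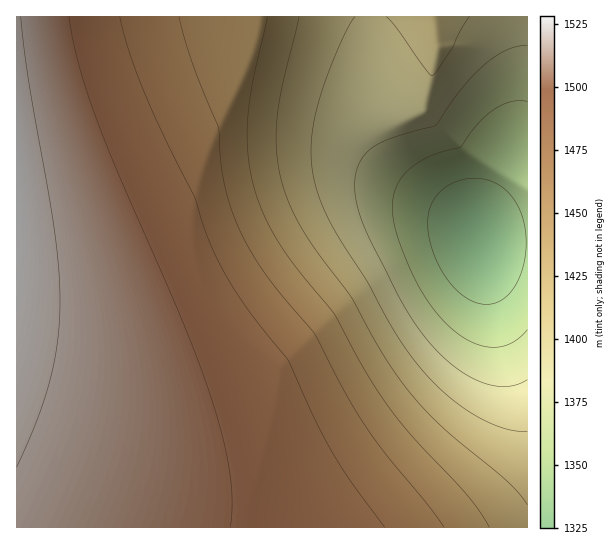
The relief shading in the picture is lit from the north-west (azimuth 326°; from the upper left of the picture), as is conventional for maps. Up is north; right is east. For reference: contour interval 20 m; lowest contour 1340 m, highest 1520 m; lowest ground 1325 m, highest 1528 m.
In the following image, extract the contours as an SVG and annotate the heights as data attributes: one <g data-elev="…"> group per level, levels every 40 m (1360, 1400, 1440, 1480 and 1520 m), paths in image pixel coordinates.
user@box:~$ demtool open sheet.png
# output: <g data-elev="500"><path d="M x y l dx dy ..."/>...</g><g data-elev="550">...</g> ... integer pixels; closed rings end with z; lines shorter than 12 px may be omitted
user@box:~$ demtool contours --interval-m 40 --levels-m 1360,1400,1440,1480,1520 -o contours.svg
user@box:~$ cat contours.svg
<g data-elev="1360"><path d="M527 330l-8 8-8 5-9 3-9 1-11-1-11-4-21-15-20-23-17-29-16-40-3-14-2-14 2-12 3-10 6-10 10-9 20-11 28-8 18-25 19-15 15-6 14 0"/></g><g data-elev="1400"><path d="M527 431l-10 0-12-2-27-12-27-18-24-23-16-19-16-24-27-51-33-51-12-25-7-20-4-20-1-20 2-21 6-26 11-31 15-34 10-17"/><path d="M386 17l11 11 24 35 10 12 4-2 18-26 7-16 9-14"/></g><g data-elev="1440"><path d="M489 527l-9-16-13-16-53-57-27-33-23-36-29-54-48-59-13-22-11-21-7-20-5-20-3-22-1-21 5-43 15-70"/></g><g data-elev="1480"><path d="M385 527l-34-45-19-31-18-34-26-56-42-54-26-42-14-31-12-37-31-62-21-49-14-37-8-32"/></g><g data-elev="1520"><path d="M17 467l20-46 13-39 7-39 3-38-1-34-4-38-27-154-7-62"/></g>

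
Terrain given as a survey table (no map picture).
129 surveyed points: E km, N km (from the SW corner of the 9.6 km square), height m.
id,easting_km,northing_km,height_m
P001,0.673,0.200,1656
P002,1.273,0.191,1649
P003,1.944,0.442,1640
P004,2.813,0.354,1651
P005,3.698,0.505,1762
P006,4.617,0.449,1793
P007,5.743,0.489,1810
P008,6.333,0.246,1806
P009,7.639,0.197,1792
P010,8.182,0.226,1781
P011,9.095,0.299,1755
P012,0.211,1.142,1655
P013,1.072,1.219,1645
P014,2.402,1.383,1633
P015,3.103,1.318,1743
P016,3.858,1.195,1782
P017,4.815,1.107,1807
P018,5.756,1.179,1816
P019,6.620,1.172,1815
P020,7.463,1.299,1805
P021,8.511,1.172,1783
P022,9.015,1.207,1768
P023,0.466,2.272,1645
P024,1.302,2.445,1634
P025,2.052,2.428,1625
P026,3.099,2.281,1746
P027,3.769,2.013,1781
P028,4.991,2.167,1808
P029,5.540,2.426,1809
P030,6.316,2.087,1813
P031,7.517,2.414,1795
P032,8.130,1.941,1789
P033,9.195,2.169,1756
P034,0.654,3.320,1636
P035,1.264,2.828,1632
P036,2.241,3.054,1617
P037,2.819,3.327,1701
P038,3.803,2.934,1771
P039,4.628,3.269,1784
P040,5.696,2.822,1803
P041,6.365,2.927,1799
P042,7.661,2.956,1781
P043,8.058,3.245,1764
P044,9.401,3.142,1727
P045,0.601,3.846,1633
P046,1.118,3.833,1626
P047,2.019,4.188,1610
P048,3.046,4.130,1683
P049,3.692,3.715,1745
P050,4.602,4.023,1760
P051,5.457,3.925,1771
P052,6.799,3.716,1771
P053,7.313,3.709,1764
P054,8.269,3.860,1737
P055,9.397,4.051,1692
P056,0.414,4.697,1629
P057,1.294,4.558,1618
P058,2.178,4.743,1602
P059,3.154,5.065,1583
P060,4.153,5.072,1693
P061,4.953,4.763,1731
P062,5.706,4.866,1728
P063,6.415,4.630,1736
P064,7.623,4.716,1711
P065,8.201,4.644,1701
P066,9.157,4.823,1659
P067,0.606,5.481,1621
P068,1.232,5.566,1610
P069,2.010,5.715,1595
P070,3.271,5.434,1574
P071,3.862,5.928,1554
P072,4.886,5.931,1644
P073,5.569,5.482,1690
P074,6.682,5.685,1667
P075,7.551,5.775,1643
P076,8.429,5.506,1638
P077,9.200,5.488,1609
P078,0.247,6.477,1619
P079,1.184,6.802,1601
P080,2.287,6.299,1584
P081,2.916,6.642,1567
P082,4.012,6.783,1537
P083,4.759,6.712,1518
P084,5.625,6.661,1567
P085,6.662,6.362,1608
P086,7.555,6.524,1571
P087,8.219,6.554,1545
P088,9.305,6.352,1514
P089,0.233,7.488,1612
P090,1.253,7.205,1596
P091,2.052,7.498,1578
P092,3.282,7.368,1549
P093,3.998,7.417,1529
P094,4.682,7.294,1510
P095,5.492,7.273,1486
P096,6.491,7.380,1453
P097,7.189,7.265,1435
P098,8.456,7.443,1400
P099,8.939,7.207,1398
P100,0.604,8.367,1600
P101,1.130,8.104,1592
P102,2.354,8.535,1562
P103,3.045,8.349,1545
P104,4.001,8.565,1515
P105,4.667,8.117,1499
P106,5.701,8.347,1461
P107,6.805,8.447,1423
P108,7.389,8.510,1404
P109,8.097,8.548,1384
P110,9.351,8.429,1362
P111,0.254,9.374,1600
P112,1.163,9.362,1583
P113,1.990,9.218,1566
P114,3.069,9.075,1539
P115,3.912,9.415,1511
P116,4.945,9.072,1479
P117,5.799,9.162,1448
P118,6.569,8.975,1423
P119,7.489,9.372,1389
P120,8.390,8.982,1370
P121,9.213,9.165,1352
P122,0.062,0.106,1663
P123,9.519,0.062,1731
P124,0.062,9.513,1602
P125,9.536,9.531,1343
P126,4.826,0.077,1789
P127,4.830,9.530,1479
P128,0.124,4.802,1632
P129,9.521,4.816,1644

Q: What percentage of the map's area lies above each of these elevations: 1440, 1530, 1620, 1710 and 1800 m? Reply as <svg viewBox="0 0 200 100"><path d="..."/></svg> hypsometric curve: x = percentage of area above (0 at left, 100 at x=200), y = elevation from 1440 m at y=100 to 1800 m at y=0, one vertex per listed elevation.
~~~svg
<svg viewBox="0 0 200 100"><path d="M182 100l-19-25-50-25-45-25-51-25"/></svg>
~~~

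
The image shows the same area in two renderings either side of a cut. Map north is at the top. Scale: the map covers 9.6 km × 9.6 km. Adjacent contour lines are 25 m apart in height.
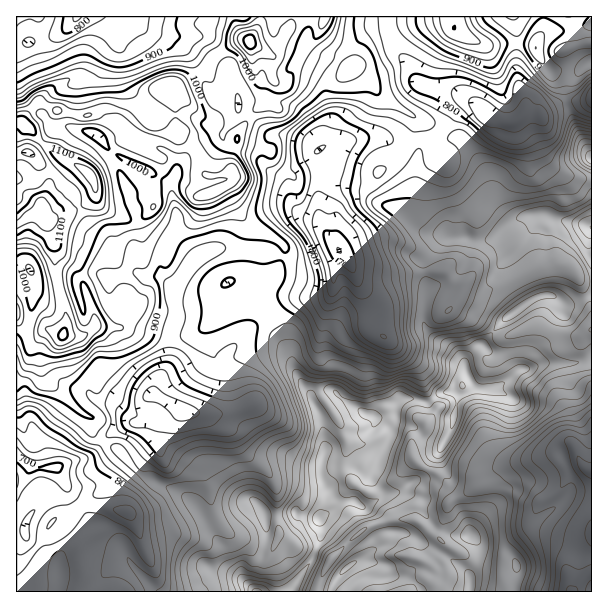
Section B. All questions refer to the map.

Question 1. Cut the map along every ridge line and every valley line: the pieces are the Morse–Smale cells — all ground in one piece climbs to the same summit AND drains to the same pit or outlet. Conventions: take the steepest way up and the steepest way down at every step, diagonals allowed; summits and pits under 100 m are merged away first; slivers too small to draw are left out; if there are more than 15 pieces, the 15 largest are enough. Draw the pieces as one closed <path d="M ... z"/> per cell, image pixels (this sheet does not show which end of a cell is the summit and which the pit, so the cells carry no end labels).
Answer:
<path d="M383 138l-45 2-12 5-8 7 4 16-3 21 0 29 3 9 15 21-31 12-12 0-10-2-7 11-1 9-17 21 23 25 4 21 4 8 2 12 8 15 10 13 10 23 5 24 0 12-5 10 0 12 8 18-6 23-4 3-18-2-4-4-12 4-19 0 1 21-12 47 3 8 91 0 7-14-7-11 35-21 8-12-7-3-6-16-14-8 16-10-1-8-9-12 21-43-1-6-12-9 33 7 12 12 14 6 6 0 9-18 6-31 6-1 10-7-8-13-2-12 11-14 7-4 22-25 30-21 17-3 12 9 9 0 20-10 0-66-2-2-27-4-15-6-20 0-13 4-24 20-41-2-9-4-16-2-15-13 0-9 5-13 0-29 3-19-4-5-7 4-5 0z"/><path d="M591 295l-19 9-9 0-12-9-8 0-16 7-23 17-14 17-15 12-11 14 2 12 8 13-4 4-12 4-6 31-9 18-6 0-14-6-12-12-33-7 12 9 1 6-21 43 9 12 1 8-16 10 14 8 8 19 6-1-9 13-35 21 7 11-6 10 1 4 242-1z"/><path d="M200 73l-6 1-15 11-17 0-4 4 0 6-4 7-20 18-8-6-12-5-13 0-11 6-15 0-19-5-14-7-6 0-11 14-1 6-8 0 0 195 11 20 6 2 14-10 16 6 20 0 12-10 24 2 15-16-2-10-11-15-3-17-9-24-11-8-42-16-7-1 10-7 10-2 18-8 8-10 3 9 7 7 26 10 9-2-1 9 5 19 21 10 4-2 9-17 18-21 3-7 0-11 22-10 4 0 4 4 13 26 10 10 21 8 11 10 0 12 10 2 12 0 31-12-15-21-3-9 0-29 3-13-2-17-2-6 1-3-11-8-24-8-17-1-15-15-14-10 0-10-2-2-20 2-10-11z"/><path d="M209 324l-12 8-29 9 1 19-19 38 0 24-24 2-15 9-8 8 4 4 12 5 21 24 49 25 9 8 12 23 10 13 10 24 25 25 1-16 4-10 6-29-1-21 19 0 12-4 4 4 18 2 4-3 6-23-8-18 0-12 5-10-1-23-4-13-10-23-10-13-11-23-4-3-6-4-19 0-26 8-16 0-4-4-4-13z"/><path d="M104 442l-15 15-15 3-17 8-27 1-14-8 1 131 237-1-24-24-10-24-10-13-12-23-9-8-45-23-16-14-9-12z"/><path d="M473 103l-11 1-18 25-15 13-7-2-7 4 3 5 0 9-3 10 0 29-5 13 0 9 10 10 9 5 12 0 9 4 23 2 18 0 24-20 13-4 20 0 9 4 22 3 12 5 1-48-26-5-18-13-10-24 3-22-16-2-12 8-7 0-20-6-4-6z"/><path d="M132 16l-55 0-11 14-16 8-33 5-1 79 7 2 2-7 11-14 6 0 14 7 19 5 15 0 11-6 13 0 12 5 8 6 20-18 4-7 0-6 4-4 17 0 20-13-13-22-16-12-26-8z"/><path d="M455 16l-69 1 0 7 6 12 2 9 15 20 11 20 41 9 18 12 7 10 20 6 7 0 12-8 17 1 4-5 17-7 29-4-1-37-12 8-16-2-11 4-11-12-5-12-3-4-54-1-25-14z"/><path d="M324 16l-88 0-1 7 5 9 8 9-11 1-25 15-2 8-11 7 7 15 10 11 20-2 2 2 0 10 14 10 15 15 23 3 18 6 9 8 6-2 5-4-2-15 5-10-5-23 0-13 10-21-16-7-10-11 8-9 7-15z"/><path d="M225 188l-4 0-22 10 0 11-3 7-18 21-11 19-15-4-8-6-5-19 1-9-9 2-26-10-7-7-3-9-8 10-18 8-10 2-10 7 7 1 42 16 11 8 9 24 3 17 13 21 0 4-14 16 11 0 31 10 6 0 7-21-3-29 25-29 21-11 45 2 18 6 3-2 0-8-6-6-26-12-10-10z"/><path d="M113 326l-18 0-12 10-20 0-16 10-5 8 0 17 2 9 10 6 23 23 15 10 0 13 10 10 9-9 15-9 24-2 0-24 19-38-2-22-36-10z"/><path d="M236 248l-18 0-12 5-18 14-7 12-9 9 3 29-7 22 5 1 24-8 15-12-4 7 0 8 6 19 4 4 16 0 26-8 19 0 6 4 6 8-1-9-4-8-4-21-23-25 17-21 1-9 6-12-20-7z"/><path d="M17 319l-1 140 14 10 12 0 15-1 12-6 20-5 13-13 0-3-10-9 0-13-15-10-23-23-6-2-4-4-2-9 1-20 4-5 15-11-15-5-11 8-6 2-8-8z"/><path d="M387 26l-22 8-15 12-13 16 11 6 6-1 22 22 7 9 33 21-2 12 0 10 2 3 6-4 7 2 15-13 18-25 12-2-18-10-36-7-14-25-9-9z"/><path d="M591 16l-135 0-2 13 29 15 50 0 3 4 5 12 11 12 11-4 16 2 13-8z"/>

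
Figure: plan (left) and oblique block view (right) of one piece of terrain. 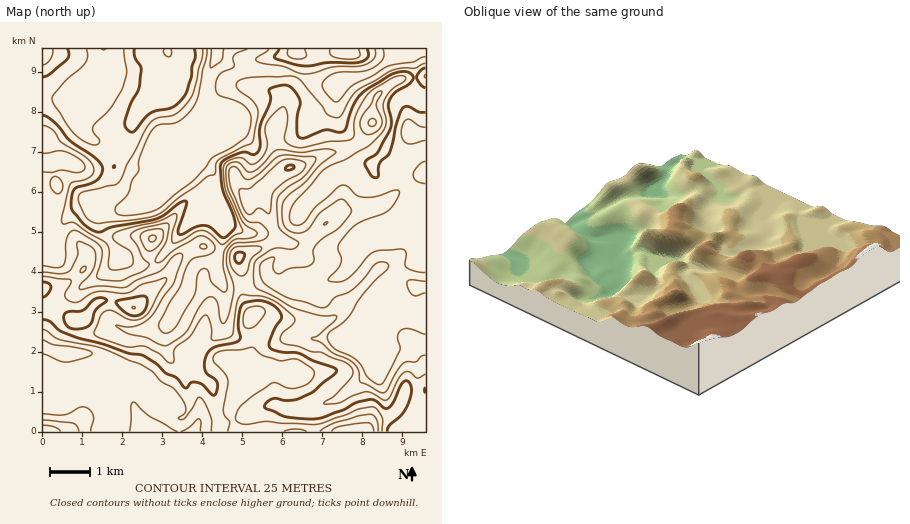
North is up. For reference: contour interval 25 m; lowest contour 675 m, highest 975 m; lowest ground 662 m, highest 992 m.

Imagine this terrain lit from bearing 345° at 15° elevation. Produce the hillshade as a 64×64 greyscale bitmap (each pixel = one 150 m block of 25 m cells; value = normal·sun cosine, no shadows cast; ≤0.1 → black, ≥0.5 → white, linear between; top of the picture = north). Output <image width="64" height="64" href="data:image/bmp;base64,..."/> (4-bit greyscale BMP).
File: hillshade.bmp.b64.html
<image width="64" height="64" href="data:image/bmp;base64,Qk12CAAAAAAAAHYAAAAoAAAAQAAAAEAAAAABAAQAAAAAAAAIAAATCwAAEwsAABAAAAAAAAAAAAAAABEREQAiIiIAMzMzAERERABVVVUAZmZmAHd3dwCIiIgAmZmZAKqqqgC7u7sAzMzMAN3d3QDu7u4A////ALqph2VVVmd3Z4iJmZdVVmd4mqqqvMy7zMy6mYZDRWZmu7qYZVVmZ3d4iIiJmGVWZniaqqq7zLvN3cuql1M0Zma7uql2ZmZmd3iIdmaIdmZlZniZmZqqqrzd3LuodkNGZpmZmYd2ZmZneHdURXh3d2VVVniHd3d4mrzMu6mIdDVmd3eIiHZmZnd3ZURWeHd3dUREVmVURFVniau7uqqWRGZmZneHdmZmd3ZlVnd4h3h2QzNEREMzNEVXmrqruqhUZWZmZmZmZmZnZmd4iHiHd4dUMzNEMzIjRERoqqu6qWVmZmZmZmZmZmdmZ5iHeIdnd2VERERDMiNEQ0WJqqqqhndmZmZmZmZndmZ4mYd4hlZmZlVURERDM0REM1iZmaqYiWZmZmZmZnd2Z3iJhmd1RFZmZVVVZVVVVVVEV4d5q6mJZVRFVWZmZmd4iIiGZ3ZEVWd2ZWd3d4d3d3d3ZmiaqYhUQzM0RVZniImYiHZmd2Vmd3d3eJmZmZmaqpdmZ4mZiERERERVZ4mqmZiHdlaJh4iIiImZq6qpmbzKhmZmiIh3VniIiImqu7qpmZiIZXq7qpiHeJmruqmZqphmZmZ3d3d4q7zMzMu6qqmZmrqFWLzLqYdVeJmZiIiHdmZmZmZmd4mruqqrqpiJmYiau6dFiruXdlRFZ3dmZmZmZmZmZneImZh2VWeId3d4d3iaqWVnmXVWVDNEVVQyJWZmZmZ3iIiYdlQzNGZlQzVmZ3iqhmZ4dUVVQzRFVUISRmZmZniIh4d2ZlQzRUMQATVmd5qXZniHVFVERVZ3dkIkZmZmZ3d2d3eIh0IjIhAAE1Z3iZdmeJl1VVZ4iJmpdTNWZmZmZmZmeJqYUyI0RDESRWd5mGZ4mqmIiZqZmZmXZEVmZmZmZlVnmamFRWiZdCI0Z3iZd3ibzLu7qpmZiIh1RGZmZmVFRVZ4q7qZq7qWQiNWd4mIiJq8zMuYiIiIiIdURmZmZERVVEaKzMu8y5hjIjV3eIiHiImqqHd3d3iJmHVFZmZVVId2VEery7u7upYyNWdnd3ZmZ4h2ZmZWZ4iZhkRWZmd3u7qFI1iqqrvLqWQ0Z2ZnZVRFZ2VVVVVWZ3iYZDVmiZnMy6hSJXiZqru7lTNXdmZkQ0VmVUREREVWZ4mGRFaJmaqpmYUzV3iIiJqnQ0Z3Z2VDM0VmVEREVVVmeJhlVnd3d3eIh1NGZndlWLpjNFVnh1QhE2ZURVVWZmZomZh2ZmZmZ3eHZUVmZlMkjKZDIjeah0EBNERFVmZmZmeJmIdlZmZndniHZlVVUxFKynVDR73Lp1ISNERFVWZmZniId2ZmZmd3iamGVERVMSa8uYiJz+7cp0NGZkM0RWZmZ3d3dmZmaImbu5d3Z4h1I4zcuqm+3Lqod4mpdCI0VWZmZmZ2ZmZomru7qru83dpTSc3LqJunVWZomqqXQiI0VmZmZmZmZmeaqpms3e///qQlm8qXeHMSRFZ4mal1MzNEVWZmZmZmVomIiIq83v//6UNniHZmUyJEVVZ4mpdkMzREVWZmZmZUaHd3d3iau87sc0ZmZmVDM0RURWeKqYZVREREVmZmZlRWdmZlVWd4ms22RWZmZEVURFREVnmql2Z2ZVVFZmZmVEVlVVVEVWZorMpkVmZDRmVEQzNFaJqod4iIdlVmZmVDMzNEVERFVWZ5zKZVZkNXdlUyEiNWiZmHiJmYdVZmZVQxASNERFVmVmebunVmVWiYdTERETVniYd3iJmHZlVmZTEAEjREVWZmZnirp2dmeaqXQhAAE1Z4h3Z3d4d2VFZ1MhEjRDNFVVVmZ4mpd3d4rLl1IQABNWd3ZmdmZmZlRVRDNEVVQ0VVVVZmeJqImpisy6hTIQATRWZmZmZmZ3dVREVnd2ZTNGZmZmZniZreuZvMupiGQREjRFZmd3ZniHdmeJmYd3QjVnZmZmZ4rP/qmru8zduWMiIjNFVndmZ3mZmqqph3djJGZmZmZmeb3+ypqqvN3cuGVUMzNGd2VWZ4mqqph3d3UyRmZmZmZnibzKiIiau8zLqZhlMzVnZVVWZ4mYd2ZmZkI1ZmZmZmZnirqHZmeImqqqqoZCI1dlRFZ3iIdmZmZmQiRVVWZmZmZ4mYdlVVZ4iZmZhkIBR3VVWIiHdmZmZmZTEjREVWZmZmd4mHZUVWeIiJiGUxAmh3d5mHd2d3d3ZlQhEiNFVmZmZmeZmGVVZniIiIh2UzaJiIiHdmd3d3d2ZTEREjRWZmZmZnmphlVWZ4iZmZmGVnmYiHdmZ3d3d3dmQyIRI0ZmZVVVaJmGVVVmeJmZmXZmeId3dmZmd3d4d3ZVQzISNWVURERWeIdlZnd3iaqoZEZndmZmZmZnd3iId2ZlUyI0ZUQzNFVnh2Znd3d5qqlzJGZmZVVVZmZ3eIh3ZmZVQiRmVERFVmeId3d3dmirzLYhRmZkREVWZmd3d3d2ZmVTNGdmZmZ3eImHd2ZmZ4vO7HITVkREREVWZ3d3d2ZmZVQzZ3d3iJmZqZdlVFZmeKzv2VNWU0RERFVmd3d3ZmZmVTNYiIiIiZmYdUMyM0REV63uyoiTNERERWZmZmZmZmZVQkiZh3dmVUQyIhEAAAASWL3ty8M0RERFZmZmZWZmVVVCN5h2ZlQyIRESIhAAAAAlerurw0RVVVVmZmZlVmZmZVM1eHd4iHZUM0RUQhARIjRnd3iURVZmVWZmd2ZmZmZmVDV3iImamYZVVmZlMzRURWZlVn"/>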